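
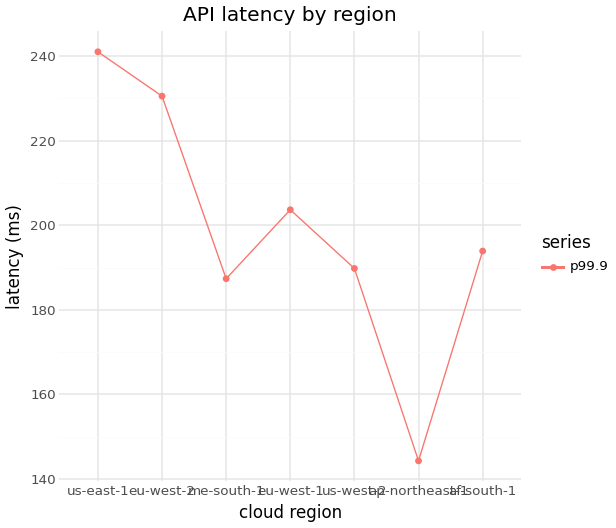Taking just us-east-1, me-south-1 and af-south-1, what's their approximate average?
(240 + 190 + 190) / 3 ≈ 207.

≈ 207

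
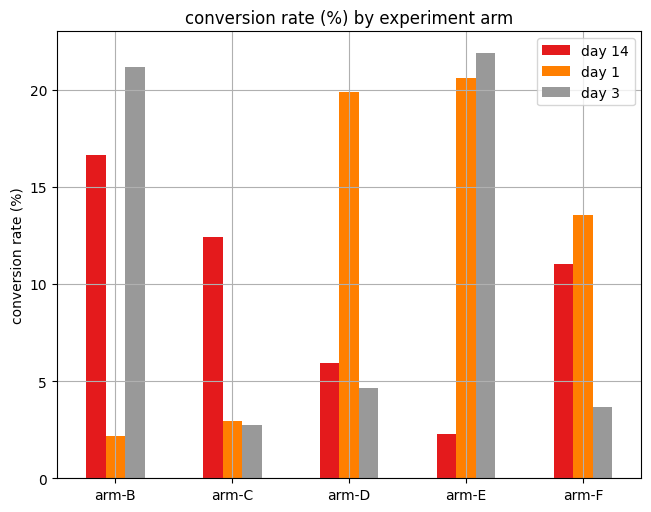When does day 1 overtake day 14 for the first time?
arm-C: day 1 ≈ 2 vs day 14 ≈ 12 (not yet); arm-D: day 1 ≈ 20 vs day 14 ≈ 6 (first crossover).

arm-D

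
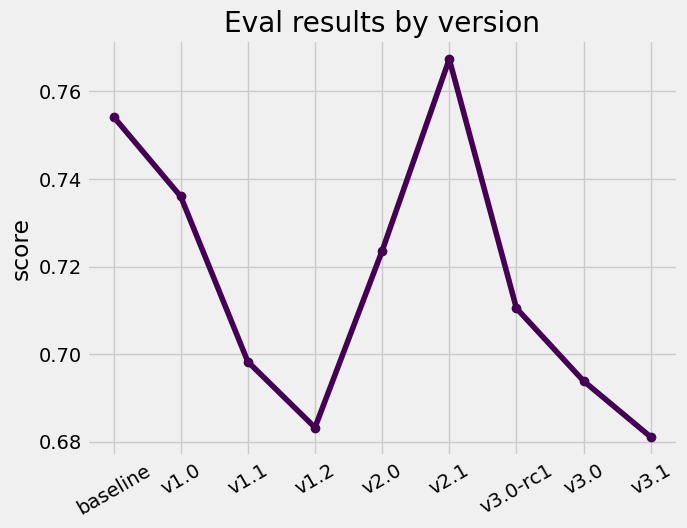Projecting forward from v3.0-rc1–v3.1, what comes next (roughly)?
≈ 0.665

Last three: 0.71, 0.69, 0.68 → slope ≈ -0.015/step → next ≈ 0.665.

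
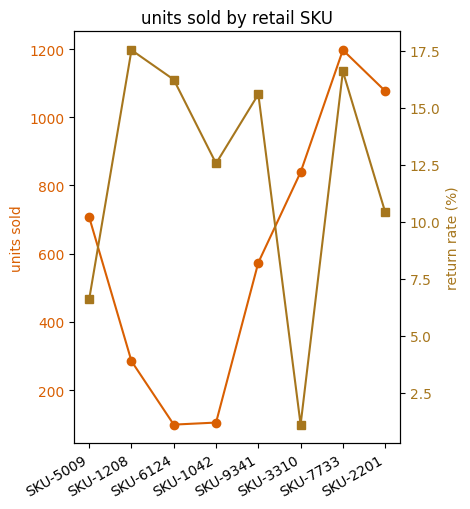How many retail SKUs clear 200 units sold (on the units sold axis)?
6

Above 200: SKU-5009, SKU-1208, SKU-9341, SKU-3310, SKU-7733, SKU-2201.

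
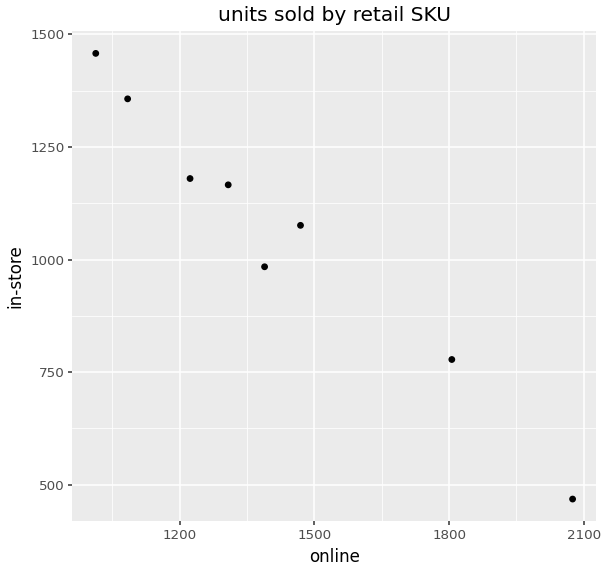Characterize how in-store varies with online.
negative, strong

Points are negatively correlated; strong (|r| ≈ 1.0).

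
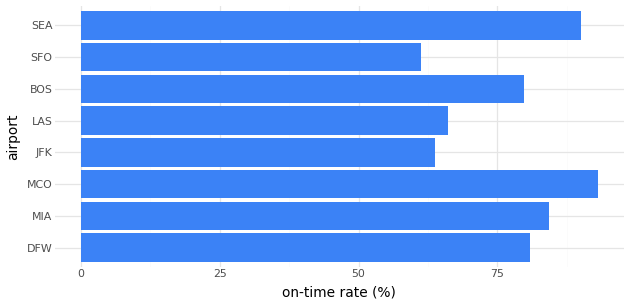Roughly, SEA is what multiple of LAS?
SEA ≈ 90, LAS ≈ 70; 90/70 ≈ 1.29.

≈ 1.29×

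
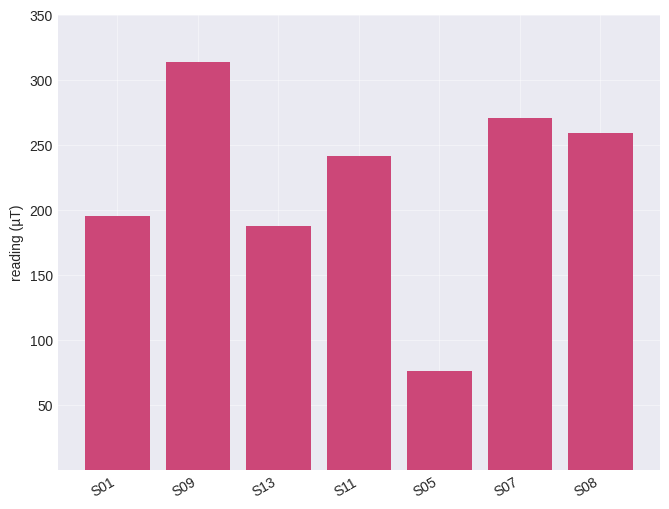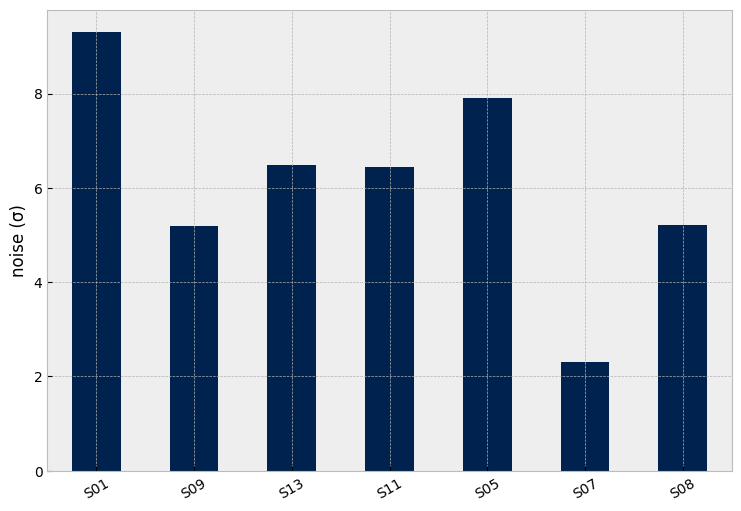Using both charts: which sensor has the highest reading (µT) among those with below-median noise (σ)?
S09

Chart 2 median noise (σ) ≈ 6; below-median sensors: S09, S07, S08. Among those, S09 has the highest reading (µT) (≈ 300).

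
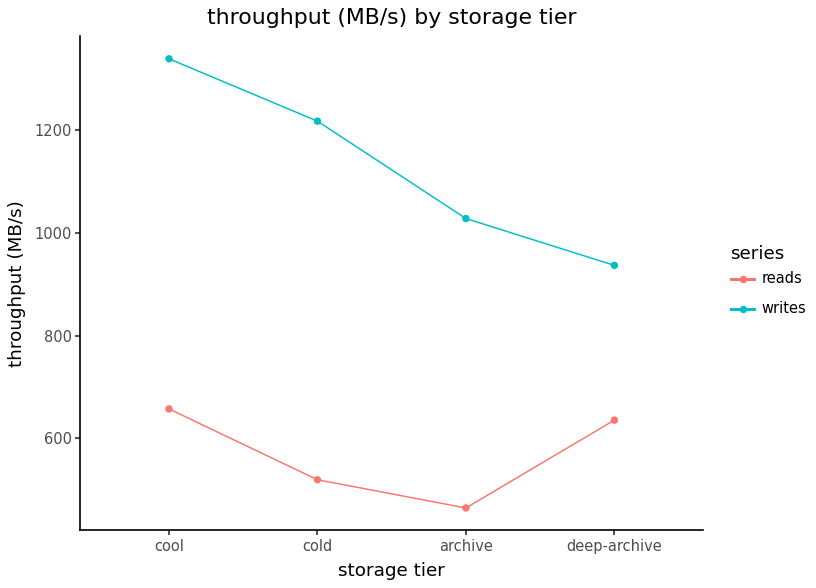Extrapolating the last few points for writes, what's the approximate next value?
Last three: 1200, 1000, 900 → slope ≈ -150/step → next ≈ 750.

≈ 750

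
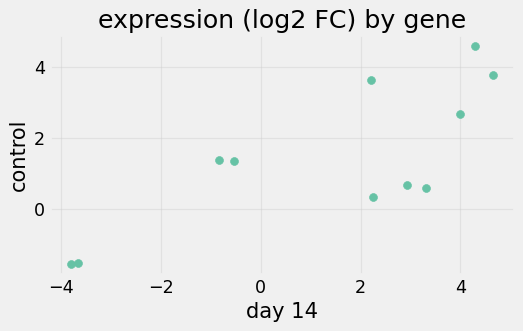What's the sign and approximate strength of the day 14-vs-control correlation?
positive, strong

Points are positively correlated; strong (|r| ≈ 0.8).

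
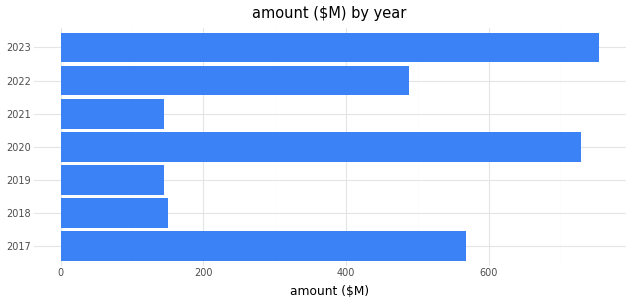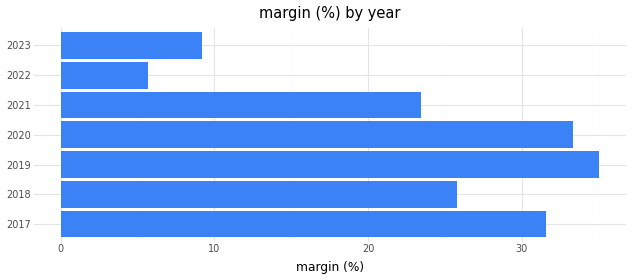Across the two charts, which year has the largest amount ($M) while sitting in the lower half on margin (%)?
Chart 2 median margin (%) ≈ 25; below-median years: 2021, 2022, 2023. Among those, 2023 has the highest amount ($M) (≈ 800).

2023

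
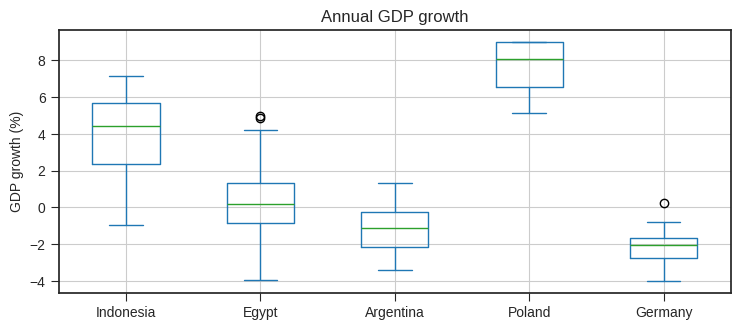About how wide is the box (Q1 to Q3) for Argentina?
≈ 2

Q3 ≈ 0, Q1 ≈ -2; IQR ≈ 2.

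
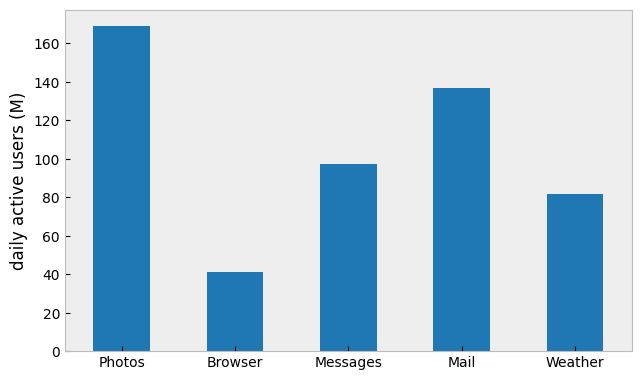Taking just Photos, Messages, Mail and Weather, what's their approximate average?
≈ 120

(160 + 100 + 140 + 80) / 4 ≈ 120.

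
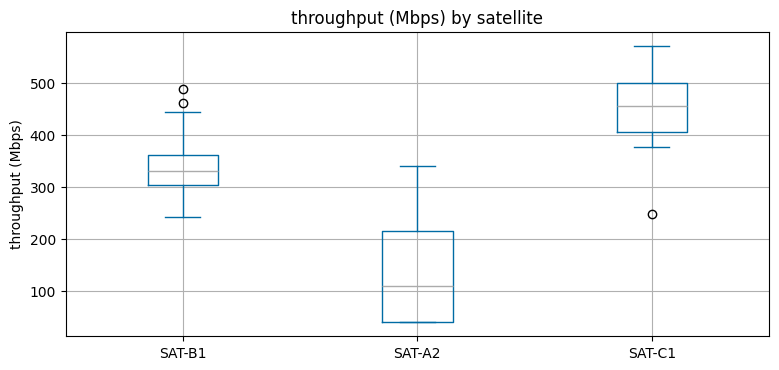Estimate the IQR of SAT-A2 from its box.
Q3 ≈ 200, Q1 ≈ 50; IQR ≈ 150.

≈ 150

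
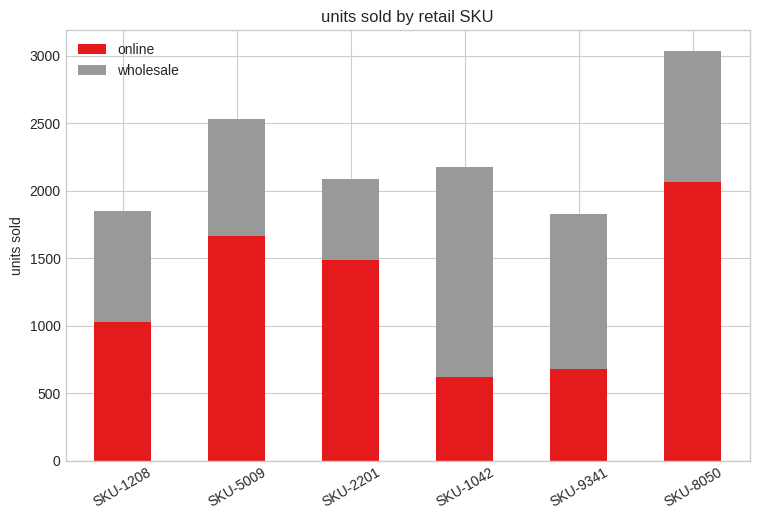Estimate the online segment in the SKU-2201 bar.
online top ≈ 1500, bottom ≈ 0; segment ≈ 1500.

≈ 1500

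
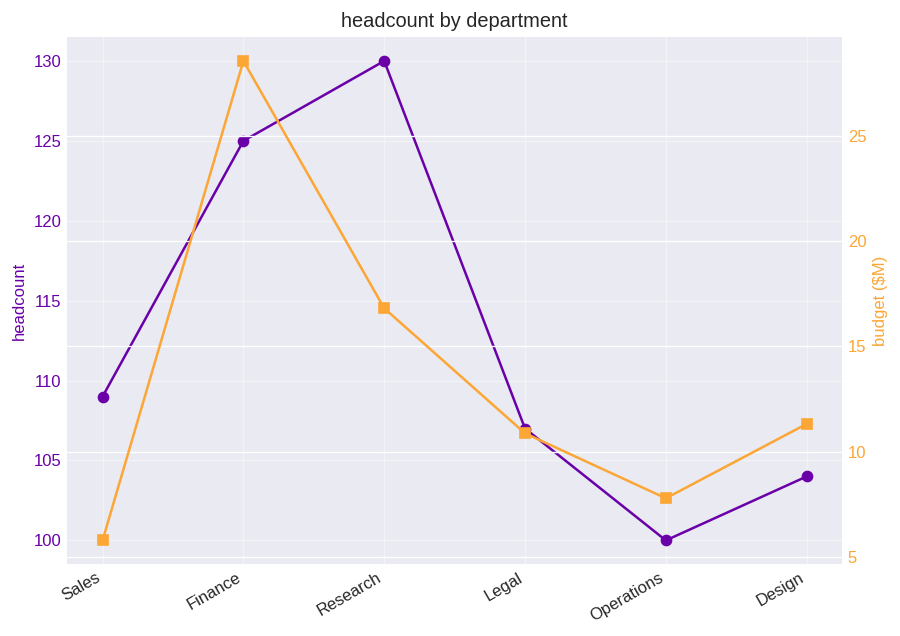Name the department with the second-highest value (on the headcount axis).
Finance

Top 3 (on the headcount axis): Research ≈ 130, Finance ≈ 125, Sales ≈ 110.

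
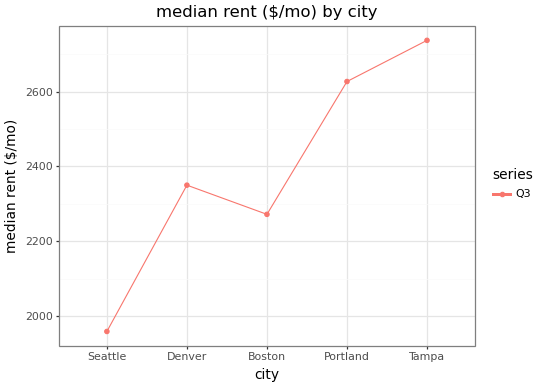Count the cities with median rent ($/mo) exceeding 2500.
2

Above 2500: Portland, Tampa.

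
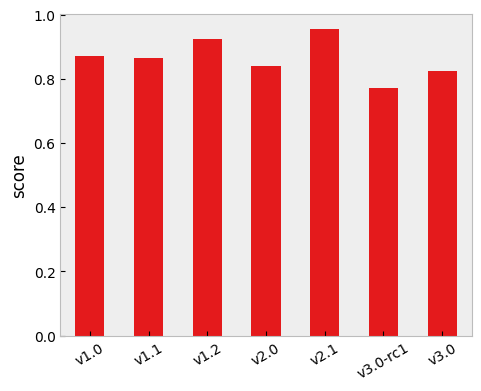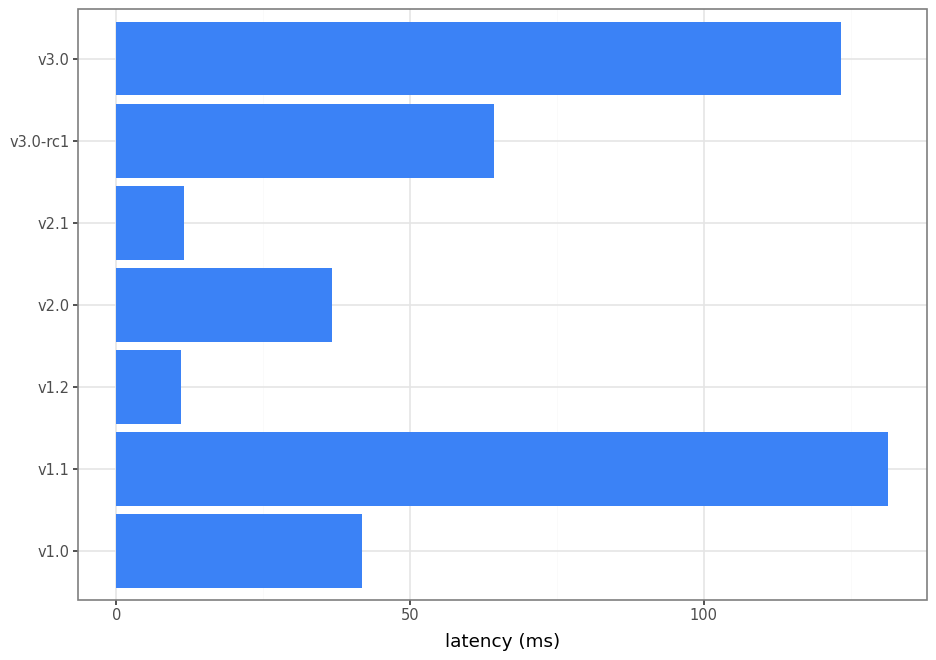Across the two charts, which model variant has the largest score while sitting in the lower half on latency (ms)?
v2.1

Chart 2 median latency (ms) ≈ 40; below-median model variants: v1.2, v2.0, v2.1. Among those, v2.1 has the highest score (≈ 1).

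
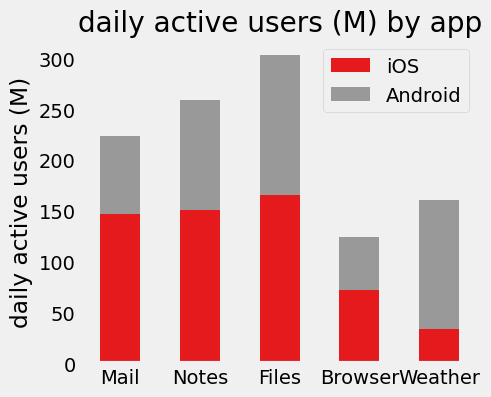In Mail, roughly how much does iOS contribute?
≈ 150

iOS top ≈ 150, bottom ≈ 0; segment ≈ 150.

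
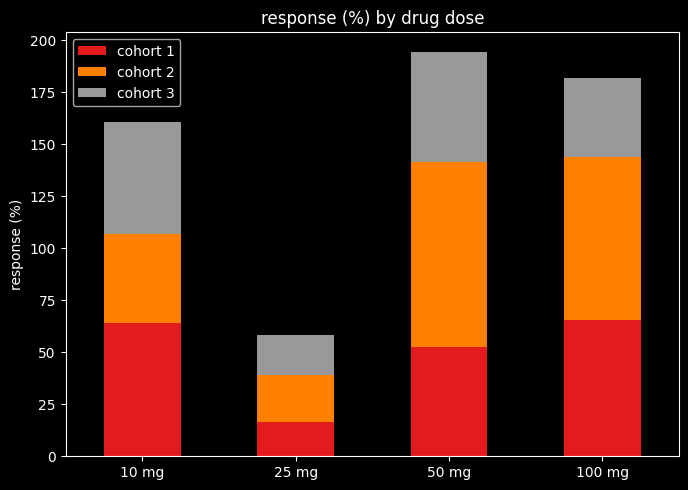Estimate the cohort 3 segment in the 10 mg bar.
≈ 60

cohort 3 top ≈ 160, bottom ≈ 100; segment ≈ 60.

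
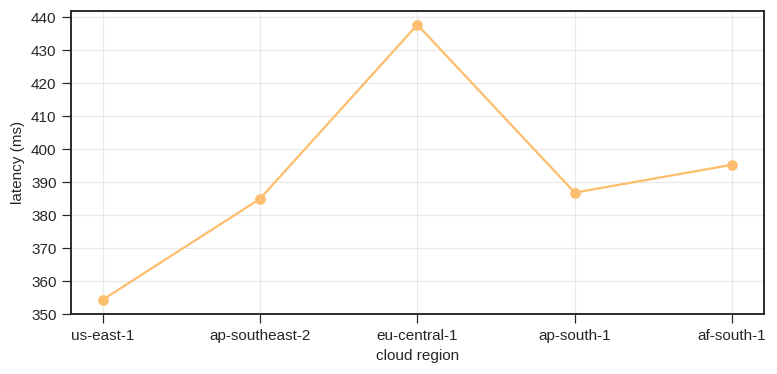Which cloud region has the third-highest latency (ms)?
ap-south-1

Top 4: eu-central-1 ≈ 440, af-south-1 ≈ 400, ap-south-1 ≈ 390, ap-southeast-2 ≈ 380.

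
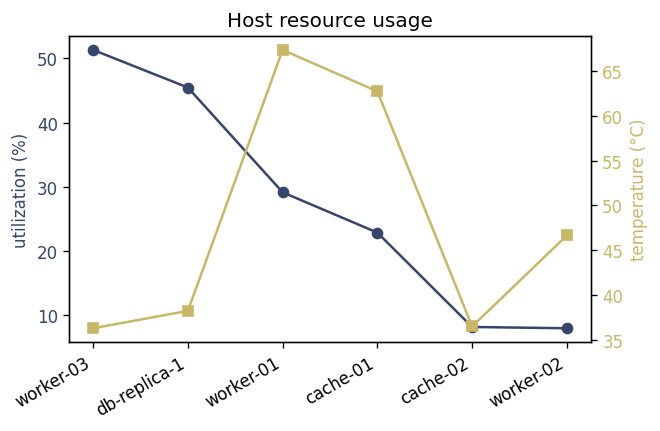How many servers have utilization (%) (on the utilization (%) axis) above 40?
2

Above 40: worker-03, db-replica-1.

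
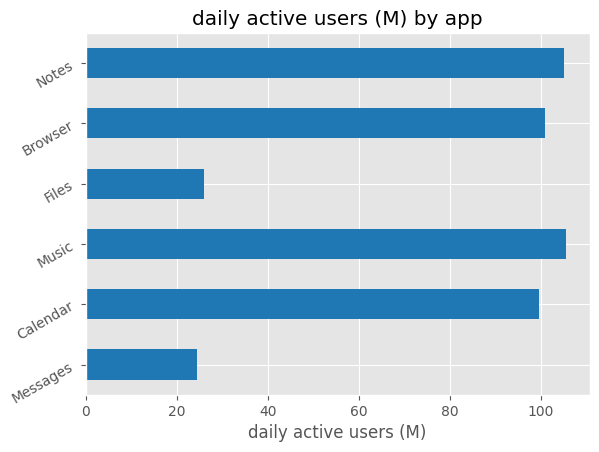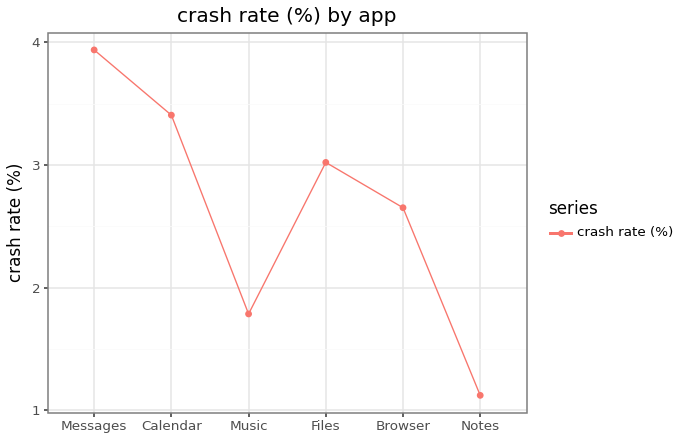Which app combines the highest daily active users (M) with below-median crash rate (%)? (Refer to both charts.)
Music

Chart 2 median crash rate (%) ≈ 3; below-median apps: Music, Browser, Notes. Among those, Music has the highest daily active users (M) (≈ 110).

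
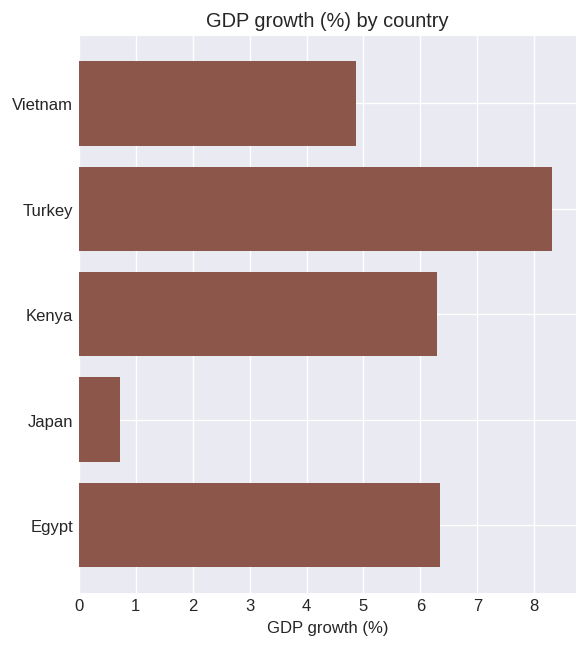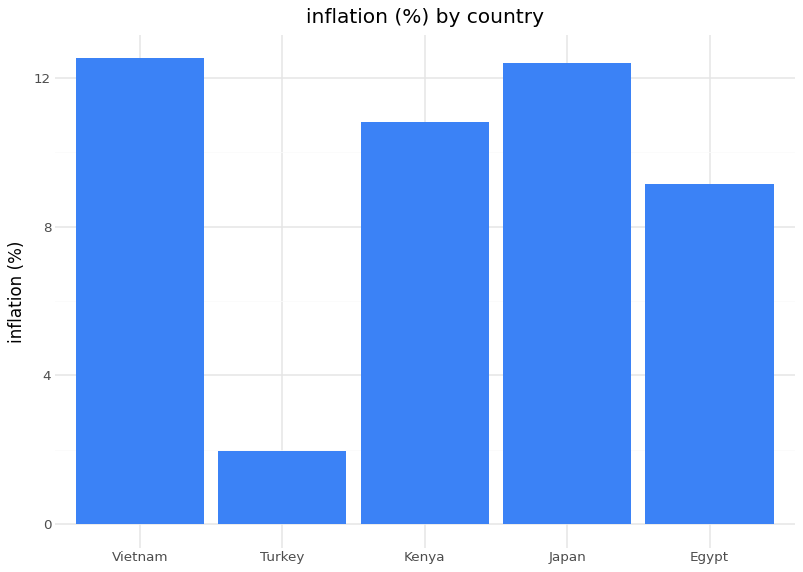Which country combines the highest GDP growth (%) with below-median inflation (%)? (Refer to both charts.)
Chart 2 median inflation (%) ≈ 10; below-median countries: Turkey, Egypt. Among those, Turkey has the highest GDP growth (%) (≈ 8).

Turkey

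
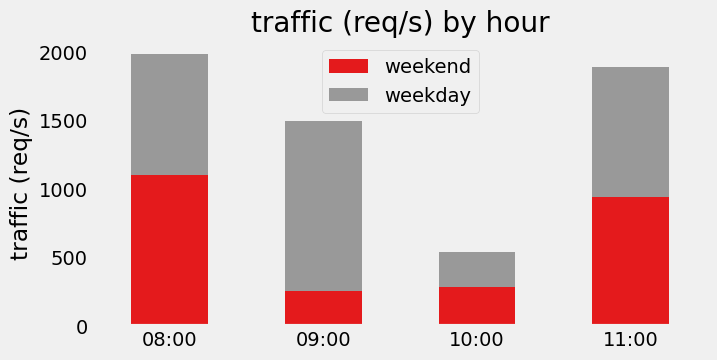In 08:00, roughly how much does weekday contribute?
weekday top ≈ 2000, bottom ≈ 1200; segment ≈ 800.

≈ 800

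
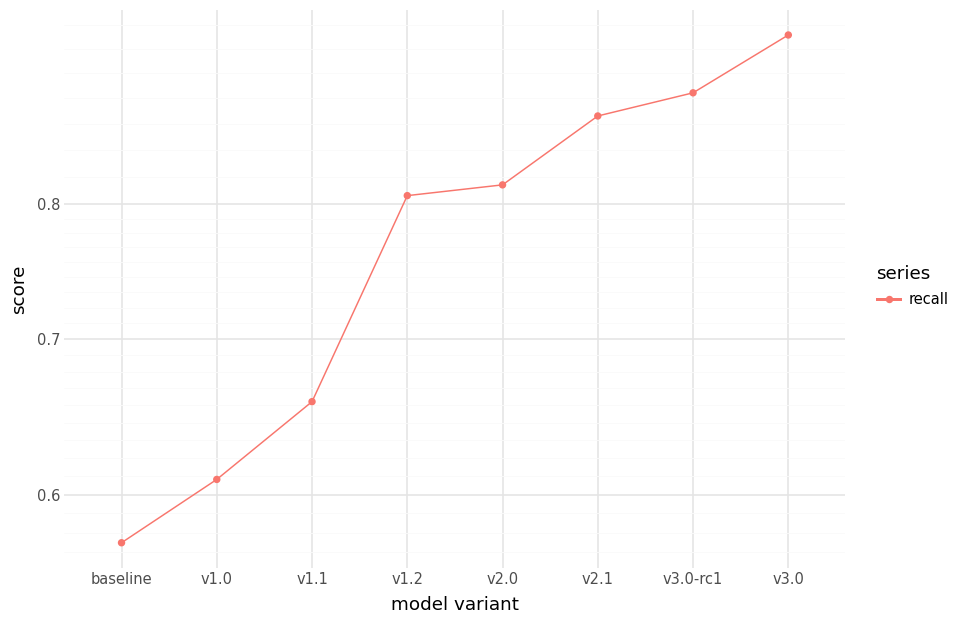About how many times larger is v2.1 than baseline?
≈ 1.55×

v2.1 ≈ 0.85, baseline ≈ 0.55; 0.85/0.55 ≈ 1.55.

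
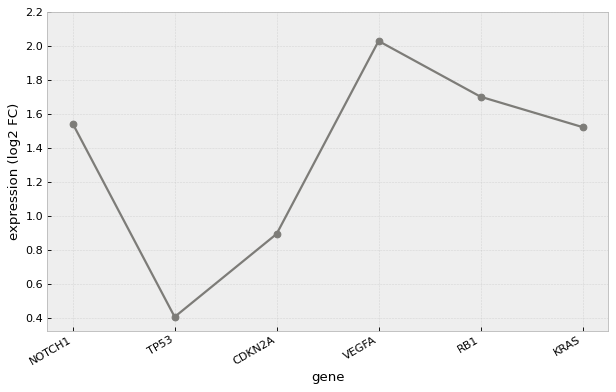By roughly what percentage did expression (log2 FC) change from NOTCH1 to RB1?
≈ +12.5%

NOTCH1 ≈ 1.6, RB1 ≈ 1.8; (1.8 − 1.6) / 1.6 ≈ +12.5%.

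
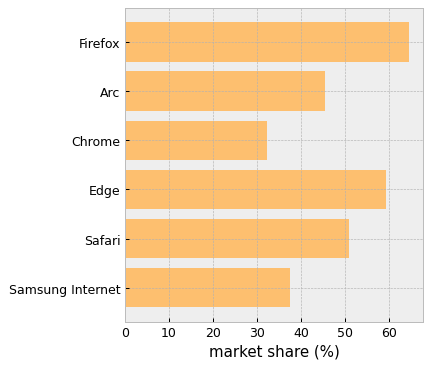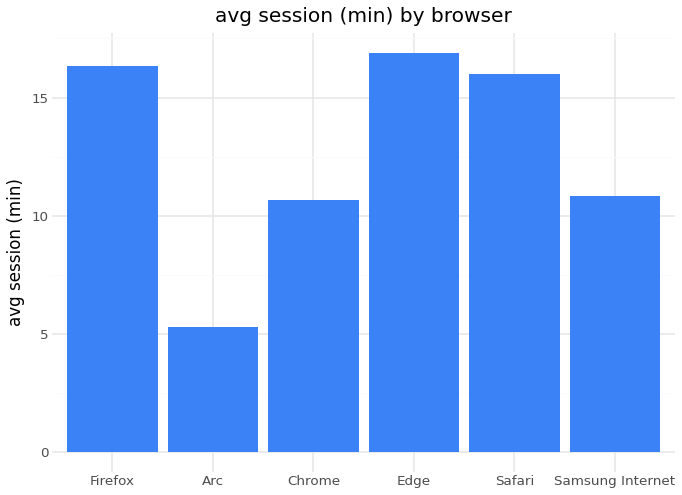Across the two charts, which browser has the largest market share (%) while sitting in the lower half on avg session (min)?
Chart 2 median avg session (min) ≈ 14; below-median browsers: Arc, Chrome, Samsung Internet. Among those, Arc has the highest market share (%) (≈ 50).

Arc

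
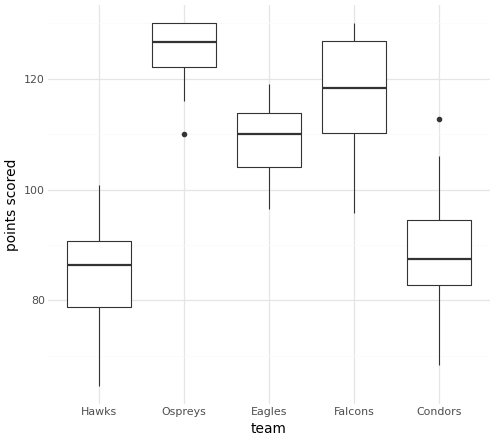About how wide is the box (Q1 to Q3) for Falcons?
≈ 15

Q3 ≈ 125, Q1 ≈ 110; IQR ≈ 15.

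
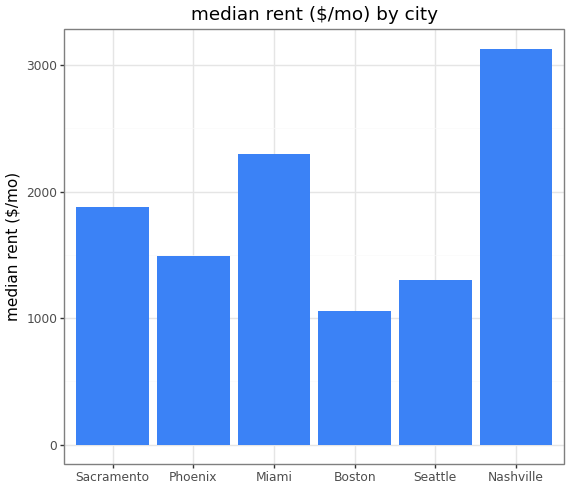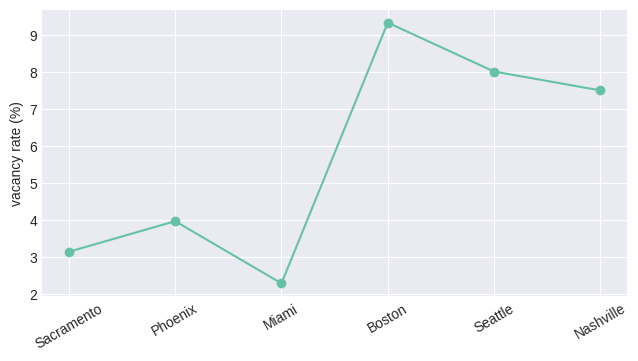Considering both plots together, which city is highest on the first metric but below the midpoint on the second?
Chart 2 median vacancy rate (%) ≈ 6; below-median cities: Sacramento, Phoenix, Miami. Among those, Miami has the highest median rent ($/mo) (≈ 2500).

Miami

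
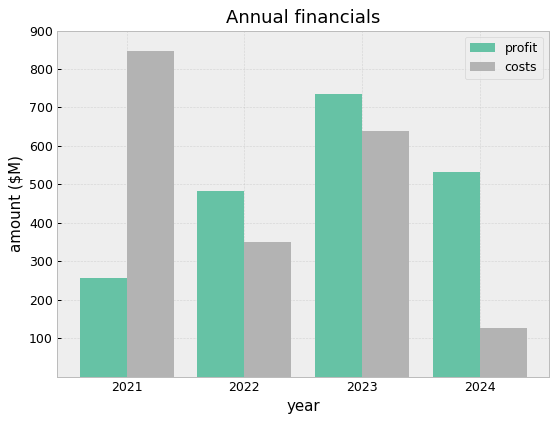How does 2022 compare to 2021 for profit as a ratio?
≈ 1.67×

2022 ≈ 500, 2021 ≈ 300; 500/300 ≈ 1.67.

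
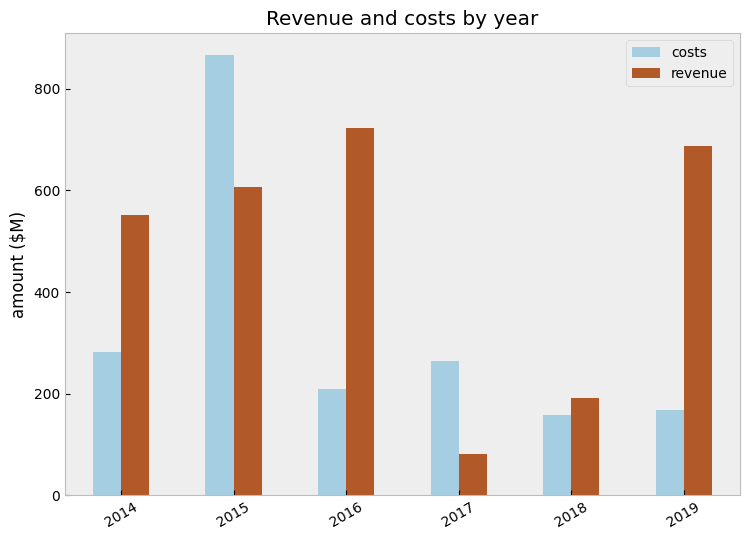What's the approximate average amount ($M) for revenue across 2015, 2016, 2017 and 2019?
≈ 525

(600 + 700 + 100 + 700) / 4 ≈ 525.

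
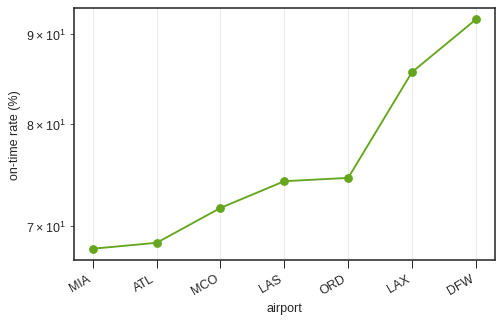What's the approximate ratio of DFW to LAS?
DFW ≈ 92, LAS ≈ 74; 92/74 ≈ 1.24.

≈ 1.24×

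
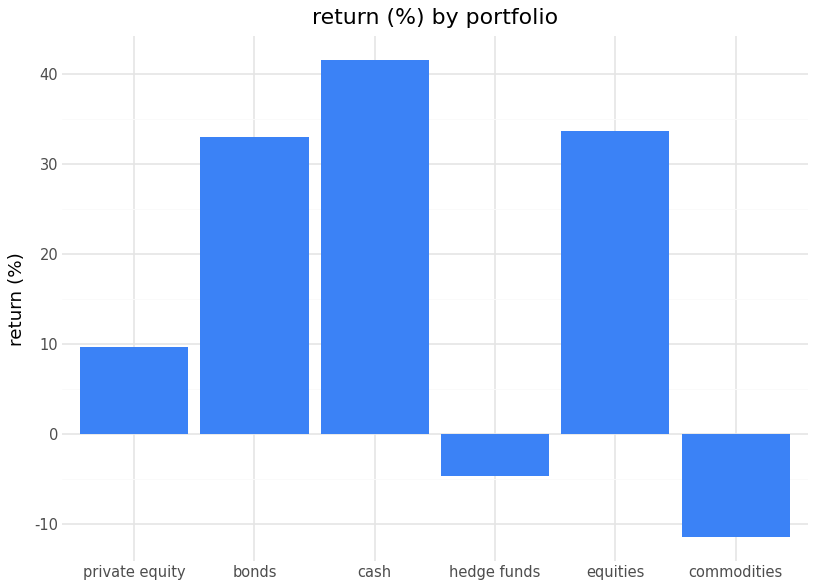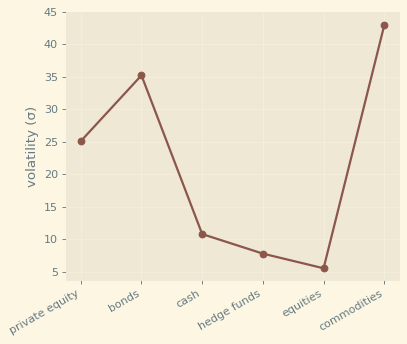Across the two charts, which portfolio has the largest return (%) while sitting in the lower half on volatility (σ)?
Chart 2 median volatility (σ) ≈ 20; below-median portfolios: cash, hedge funds, equities. Among those, cash has the highest return (%) (≈ 40).

cash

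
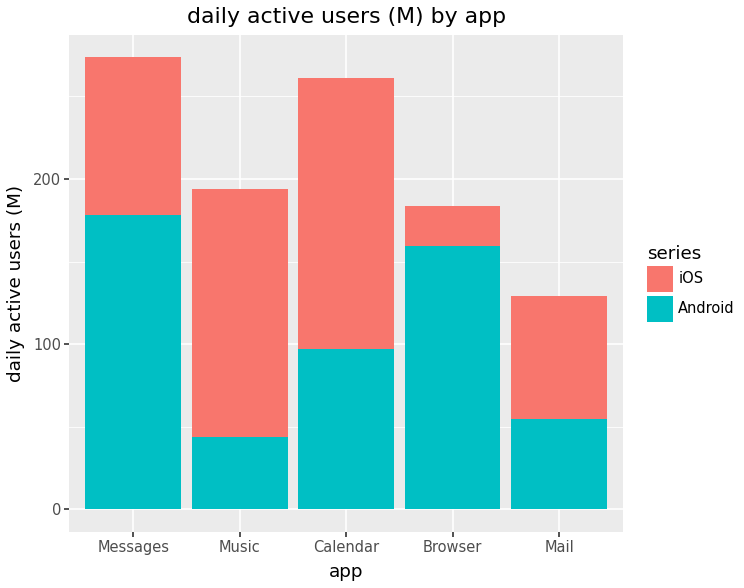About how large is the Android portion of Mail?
Android top ≈ 50, bottom ≈ 0; segment ≈ 50.

≈ 50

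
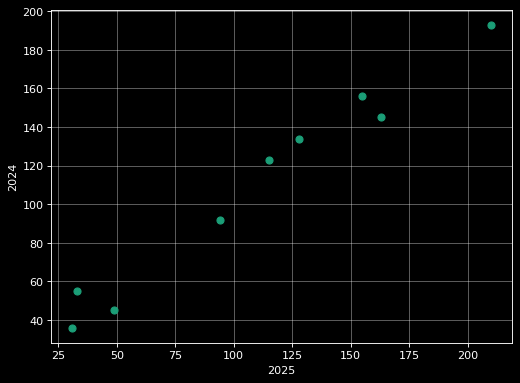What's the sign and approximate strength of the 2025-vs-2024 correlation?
positive, strong

Points are positively correlated; strong (|r| ≈ 1.0).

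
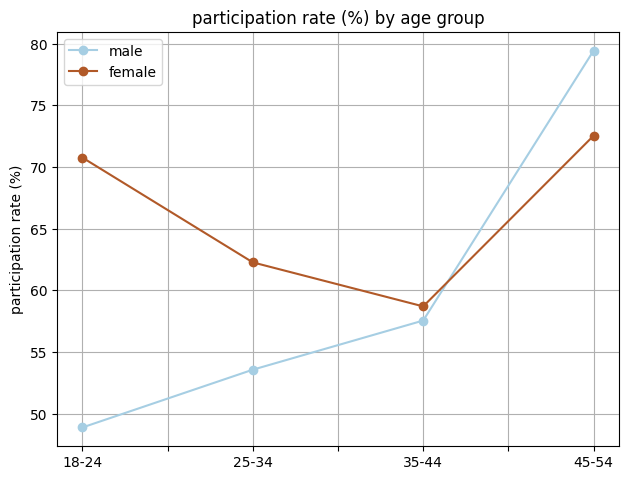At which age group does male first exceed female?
45-54

35-44: male ≈ 60 vs female ≈ 60 (not yet); 45-54: male ≈ 80 vs female ≈ 75 (first crossover).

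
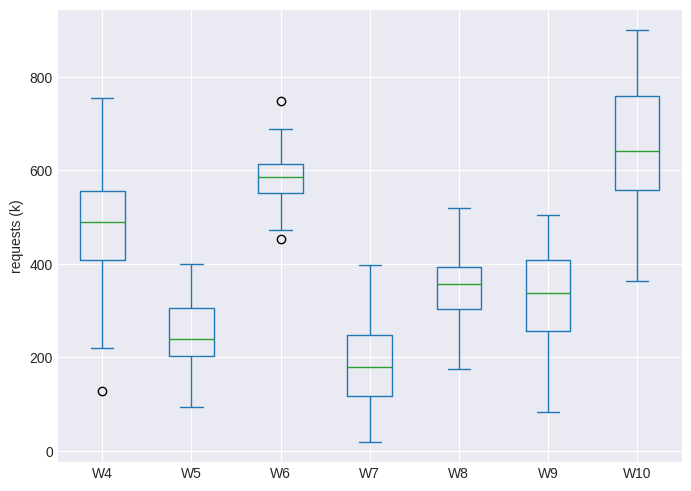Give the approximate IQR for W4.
Q3 ≈ 550, Q1 ≈ 400; IQR ≈ 150.

≈ 150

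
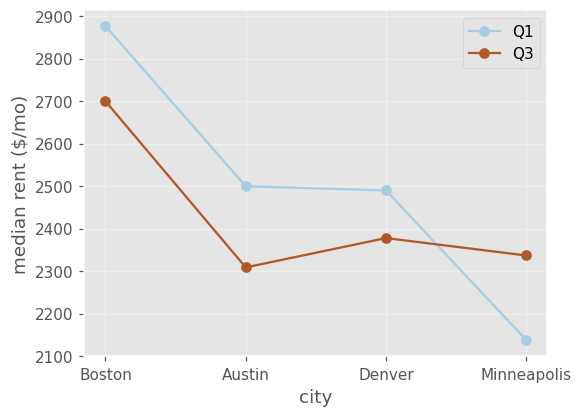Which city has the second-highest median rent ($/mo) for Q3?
Top 3 for Q3: Boston ≈ 2700, Denver ≈ 2400, Minneapolis ≈ 2300.

Denver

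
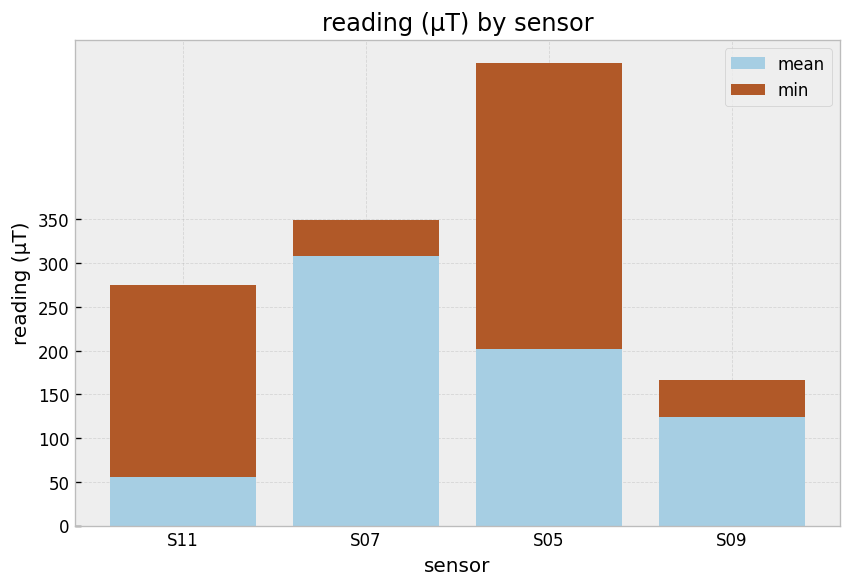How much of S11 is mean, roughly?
≈ 50

mean top ≈ 50, bottom ≈ 0; segment ≈ 50.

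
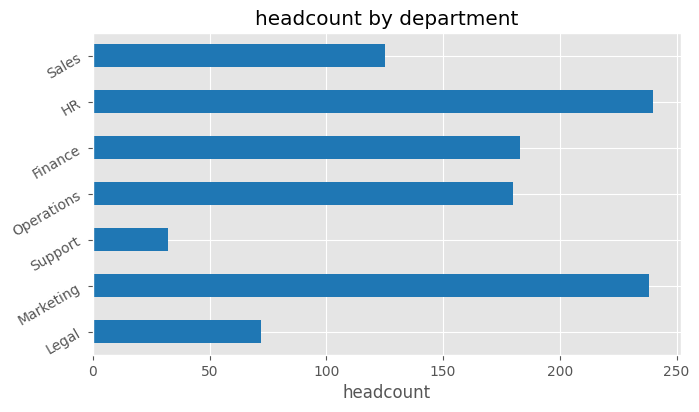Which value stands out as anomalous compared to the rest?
Support

Support ≈ 40; the rest sit between ≈ 80 and ≈ 240.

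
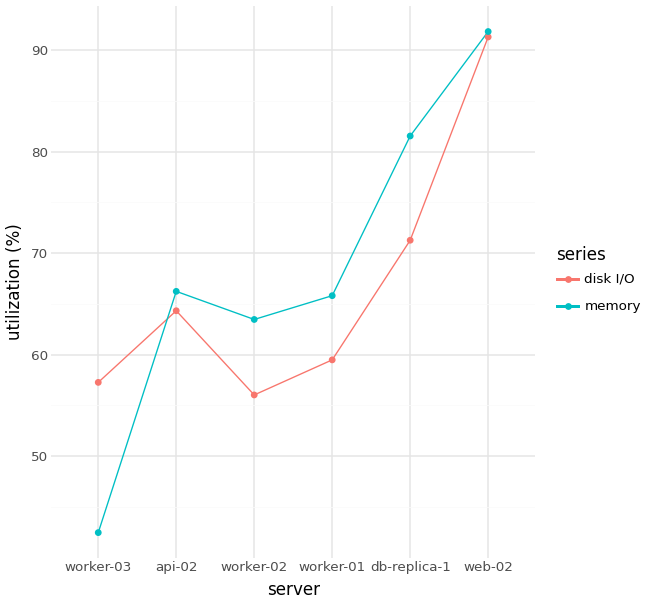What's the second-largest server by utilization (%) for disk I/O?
Top 3 for disk I/O: web-02 ≈ 90, db-replica-1 ≈ 70, api-02 ≈ 65.

db-replica-1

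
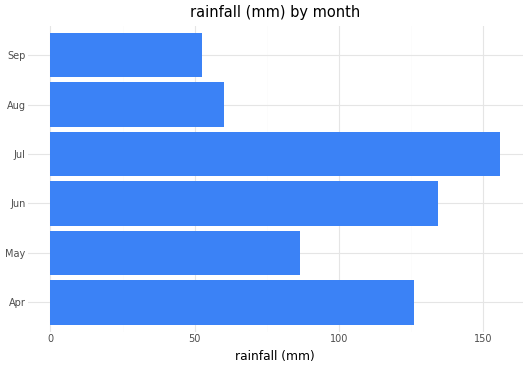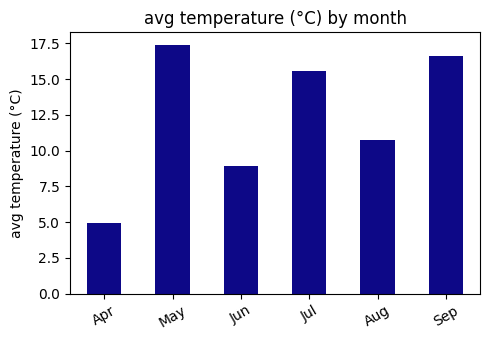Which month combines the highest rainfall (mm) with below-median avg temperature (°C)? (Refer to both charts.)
Chart 2 median avg temperature (°C) ≈ 14; below-median months: Apr, Jun, Aug. Among those, Jun has the highest rainfall (mm) (≈ 140).

Jun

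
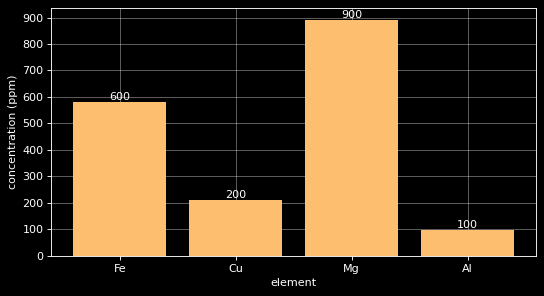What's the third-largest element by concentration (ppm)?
Cu

Top 4: Mg ≈ 900, Fe ≈ 600, Cu ≈ 200, Al ≈ 100.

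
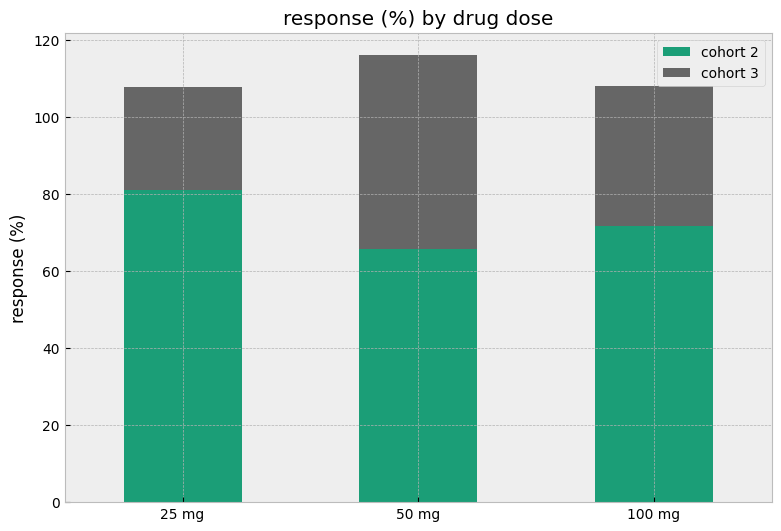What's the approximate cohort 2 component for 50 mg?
cohort 2 top ≈ 70, bottom ≈ 0; segment ≈ 70.

≈ 70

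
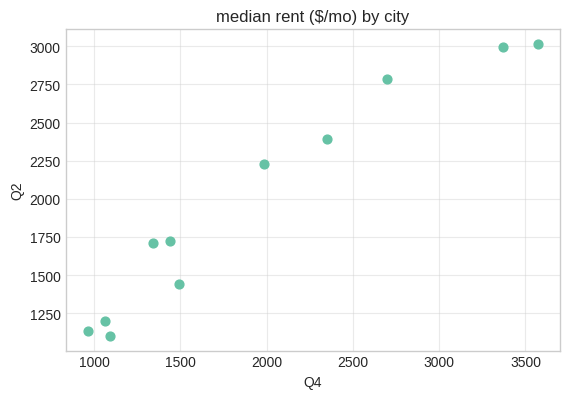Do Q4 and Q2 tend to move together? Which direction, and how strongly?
Points are positively correlated; strong (|r| ≈ 1.0).

positive, strong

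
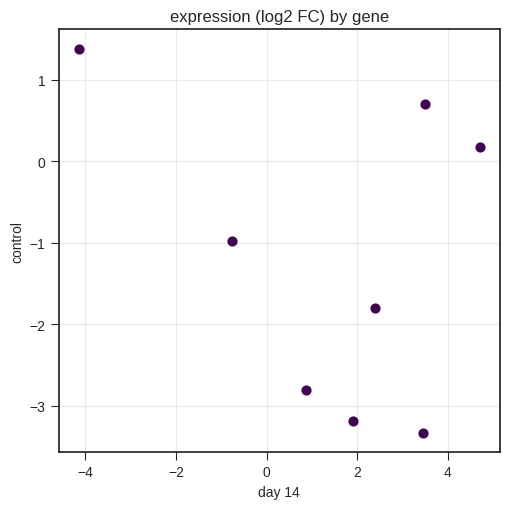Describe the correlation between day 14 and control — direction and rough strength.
Points are negatively correlated; weak (|r| ≈ 0.3).

negative, weak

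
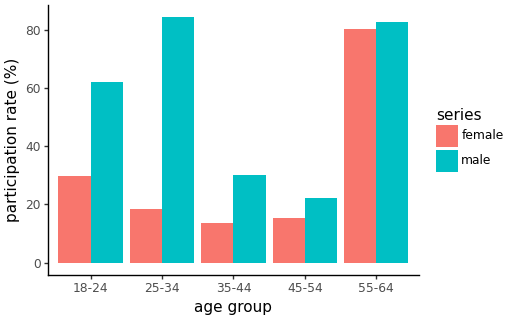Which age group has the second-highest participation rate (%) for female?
18-24

Top 3 for female: 55-64 ≈ 80, 18-24 ≈ 30, 25-34 ≈ 20.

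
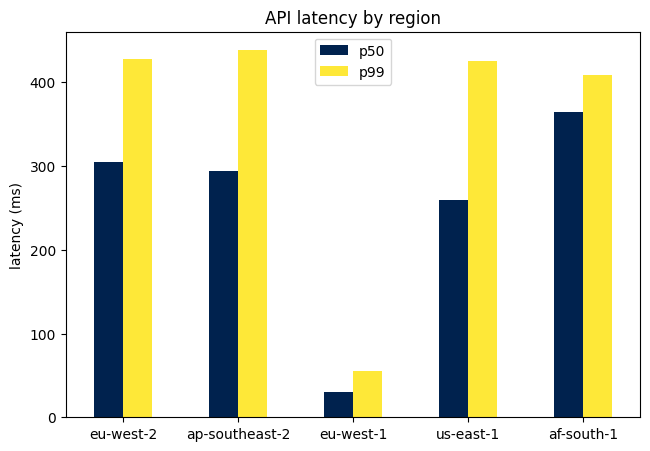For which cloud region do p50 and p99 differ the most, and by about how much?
us-east-1: p50 ≈ 250, p99 ≈ 450 → gap ≈ 200. Next-largest (ap-southeast-2) is only ≈ 150.

us-east-1, ≈ 200 ms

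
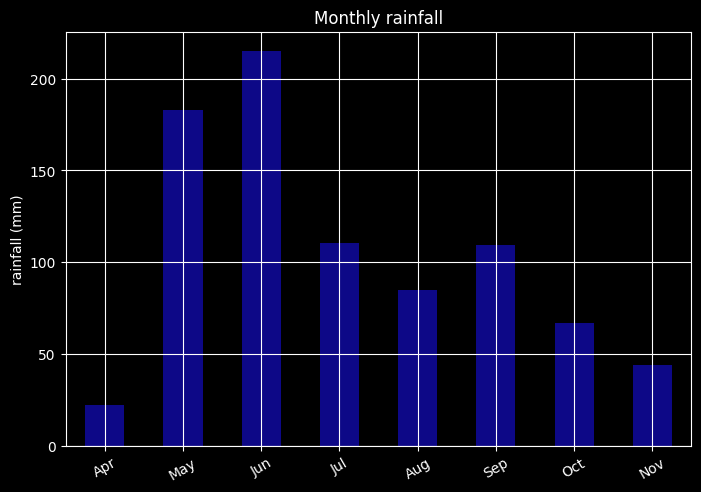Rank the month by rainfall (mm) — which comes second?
May

Top 3: Jun ≈ 220, May ≈ 180, Jul ≈ 120.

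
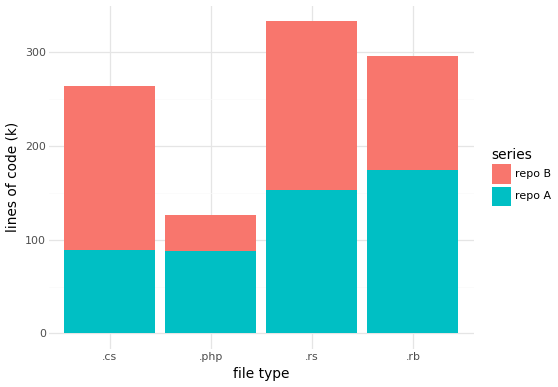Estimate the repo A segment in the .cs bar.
≈ 100

repo A top ≈ 100, bottom ≈ 0; segment ≈ 100.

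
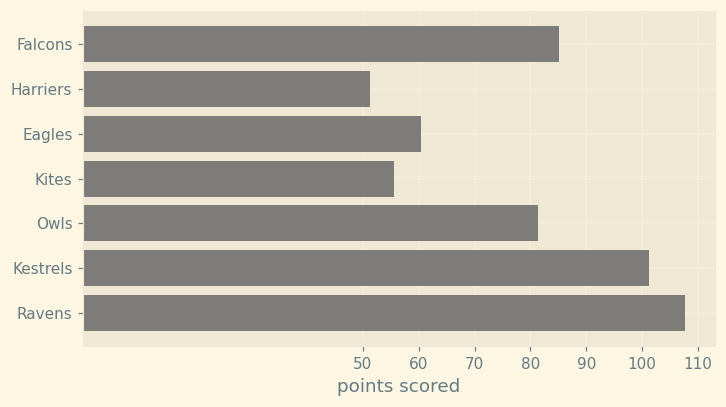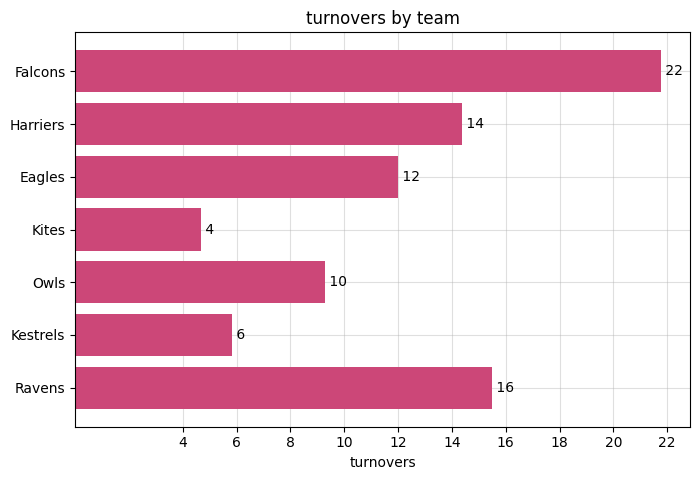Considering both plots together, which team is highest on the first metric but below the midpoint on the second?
Chart 2 median turnovers ≈ 12; below-median teams: Kites, Owls, Kestrels. Among those, Kestrels has the highest points scored (≈ 100).

Kestrels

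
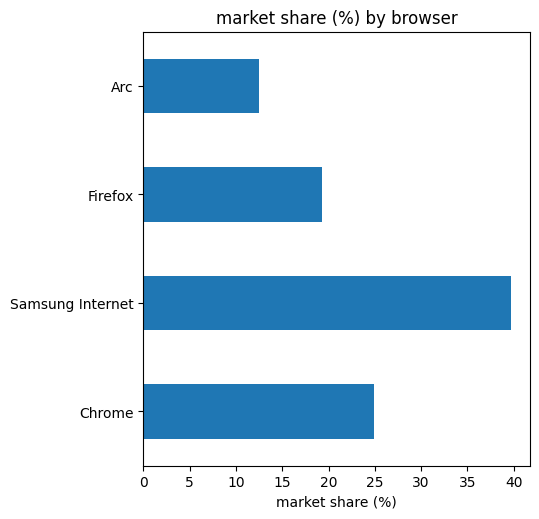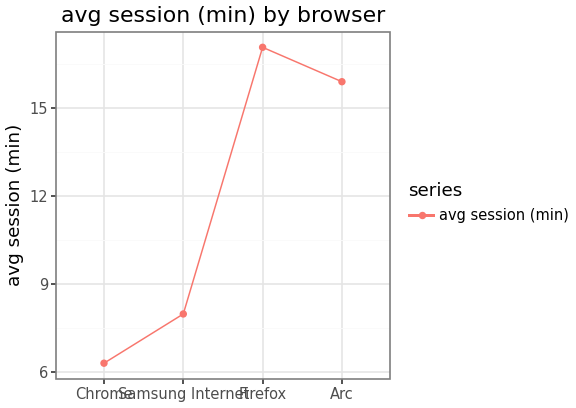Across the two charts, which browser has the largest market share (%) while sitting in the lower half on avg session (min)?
Chart 2 median avg session (min) ≈ 12; below-median browsers: Chrome, Samsung Internet. Among those, Samsung Internet has the highest market share (%) (≈ 40).

Samsung Internet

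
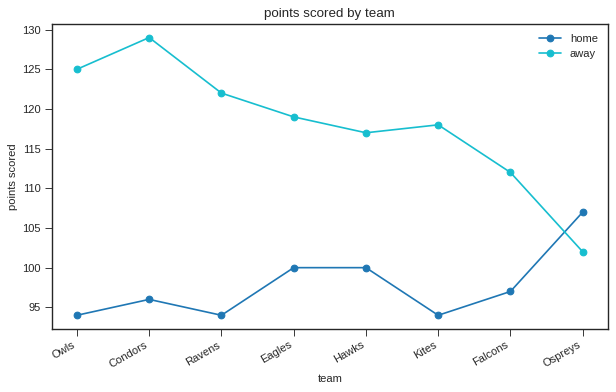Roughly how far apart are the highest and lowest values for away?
Max Condors ≈ 130, min Ospreys ≈ 100; range ≈ 30.

≈ 30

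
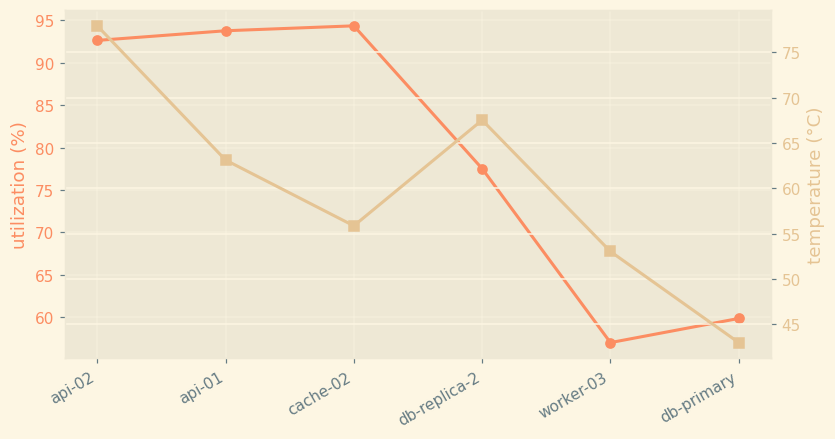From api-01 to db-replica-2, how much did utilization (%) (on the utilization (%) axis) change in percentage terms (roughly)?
api-01 ≈ 95, db-replica-2 ≈ 80; (80 − 95) / 95 ≈ -15.8%.

≈ -15.8%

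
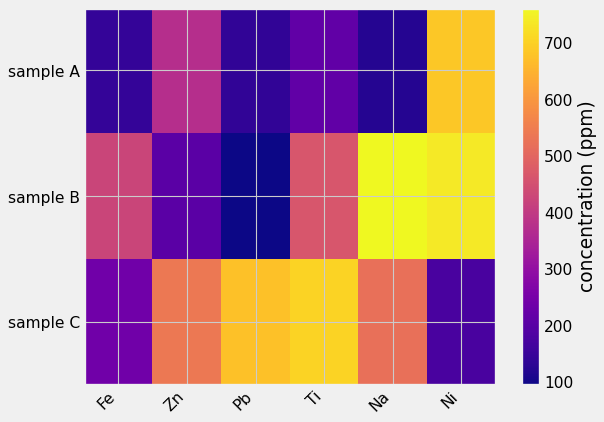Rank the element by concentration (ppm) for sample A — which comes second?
Zn

Top 3 for sample A: Ni ≈ 700, Zn ≈ 400, Ti ≈ 200.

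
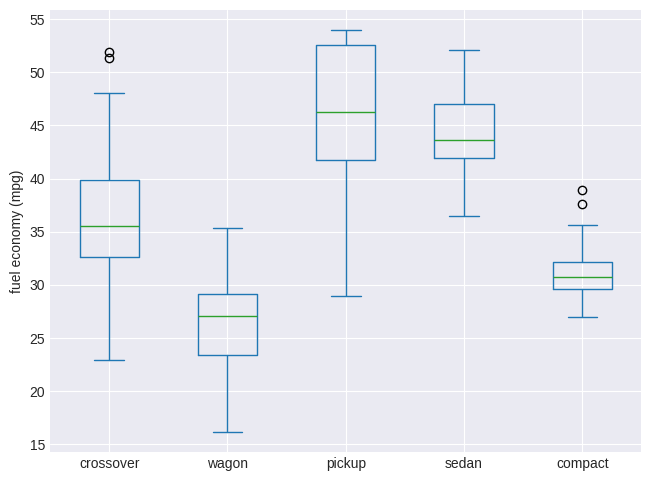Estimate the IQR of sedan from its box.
Q3 ≈ 48, Q1 ≈ 42; IQR ≈ 6.

≈ 6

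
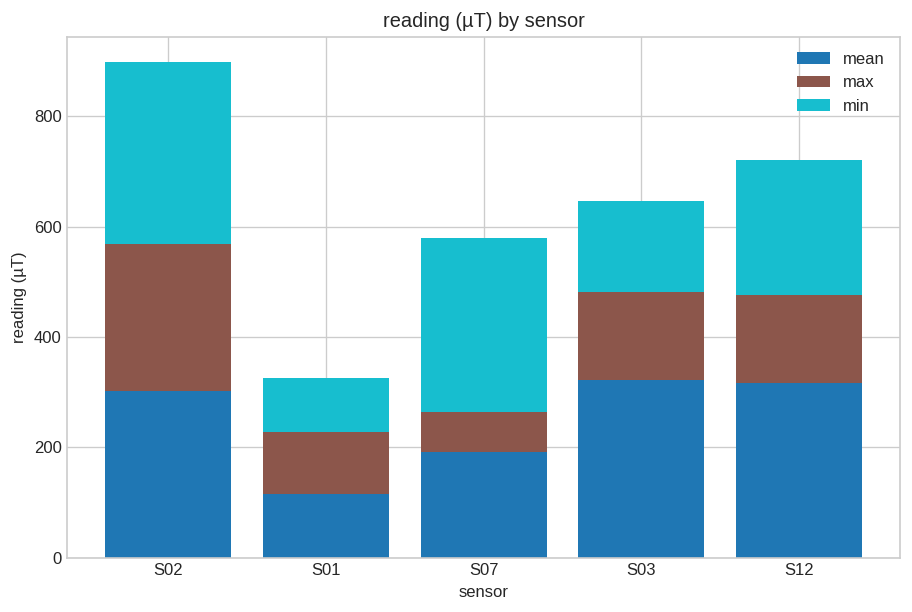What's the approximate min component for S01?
min top ≈ 300, bottom ≈ 200; segment ≈ 100.

≈ 100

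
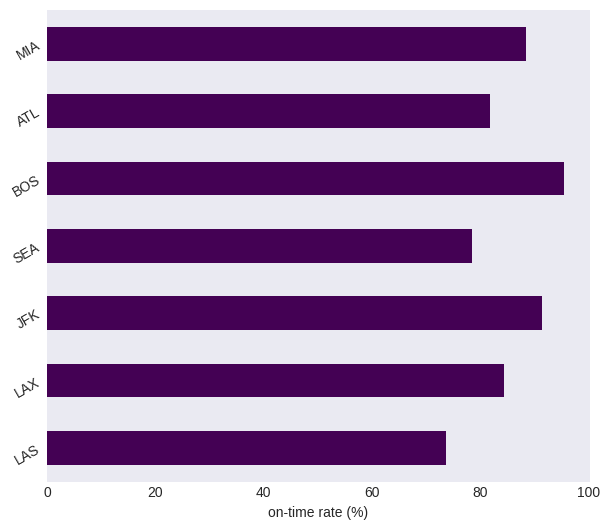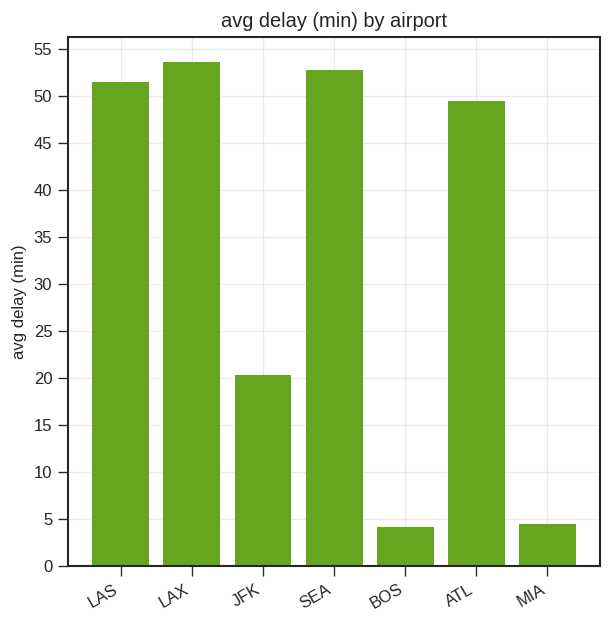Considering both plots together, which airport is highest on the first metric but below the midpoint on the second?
Chart 2 median avg delay (min) ≈ 50; below-median airports: JFK, BOS, MIA. Among those, BOS has the highest on-time rate (%) (≈ 100).

BOS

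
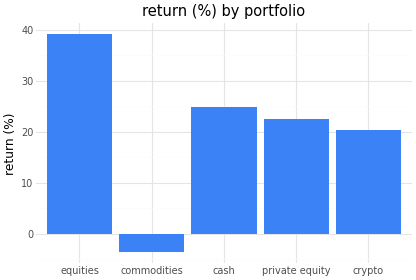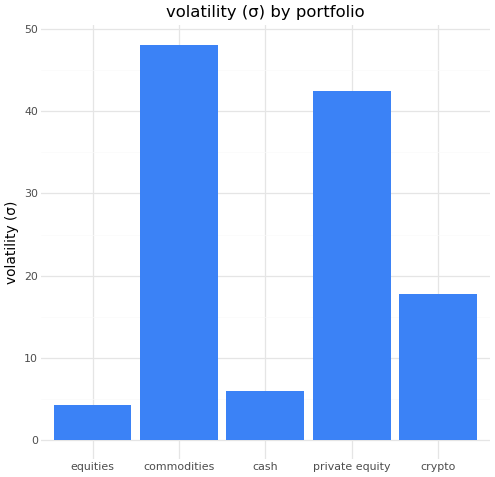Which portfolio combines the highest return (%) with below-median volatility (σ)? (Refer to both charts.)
Chart 2 median volatility (σ) ≈ 20; below-median portfolios: equities, cash. Among those, equities has the highest return (%) (≈ 40).

equities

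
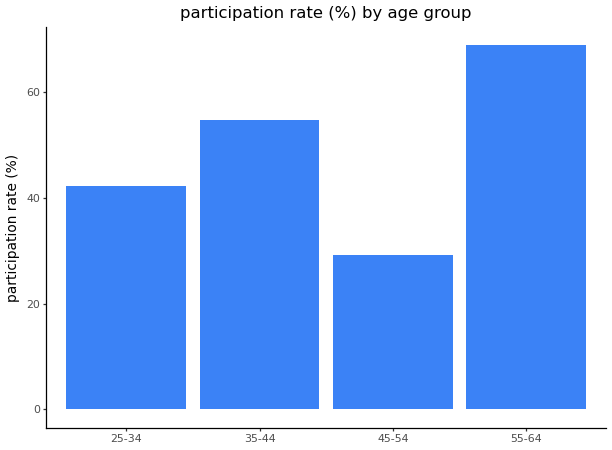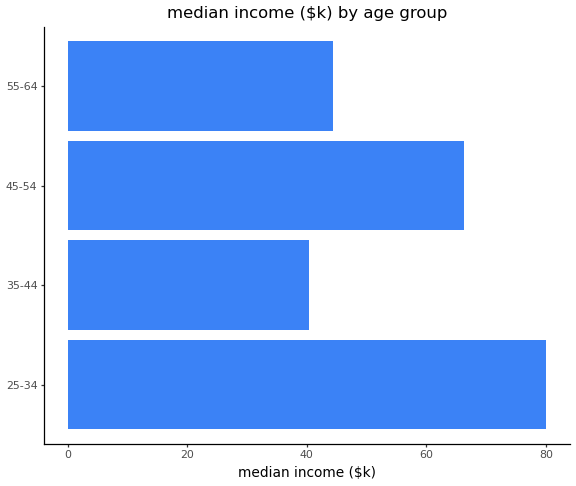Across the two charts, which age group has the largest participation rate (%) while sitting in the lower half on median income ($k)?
Chart 2 median median income ($k) ≈ 60; below-median age groups: 35-44, 55-64. Among those, 55-64 has the highest participation rate (%) (≈ 70).

55-64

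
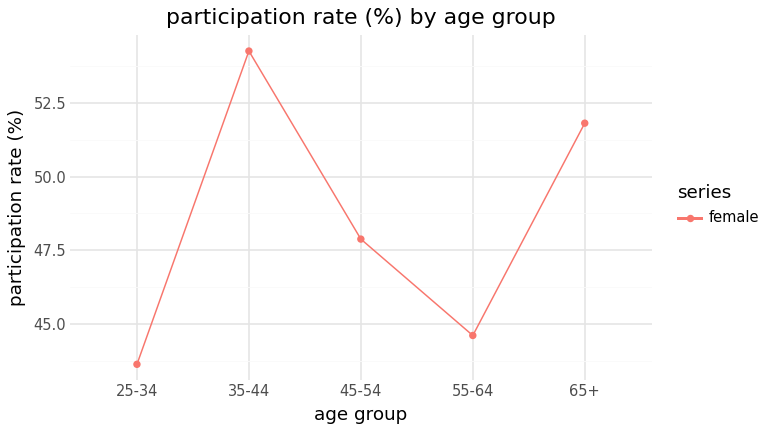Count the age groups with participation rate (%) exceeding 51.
Above 51: 35-44, 65+.

2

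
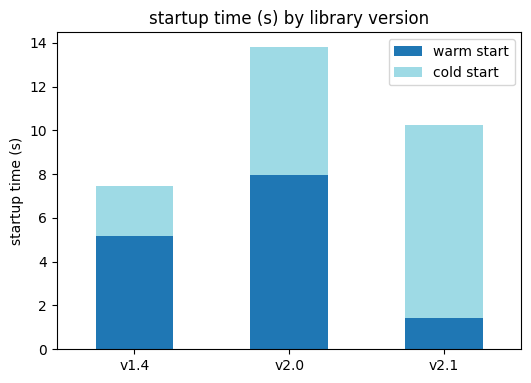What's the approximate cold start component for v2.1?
≈ 8

cold start top ≈ 10, bottom ≈ 2; segment ≈ 8.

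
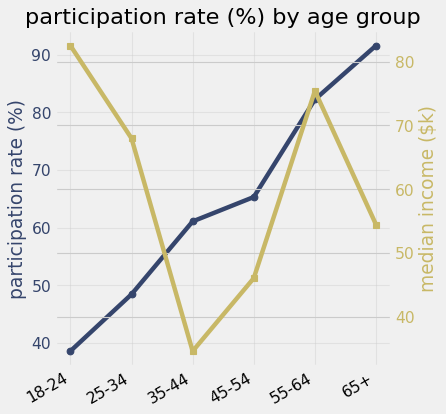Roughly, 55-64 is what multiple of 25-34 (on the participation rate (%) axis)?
55-64 ≈ 80, 25-34 ≈ 50; 80/50 ≈ 1.6.

≈ 1.6×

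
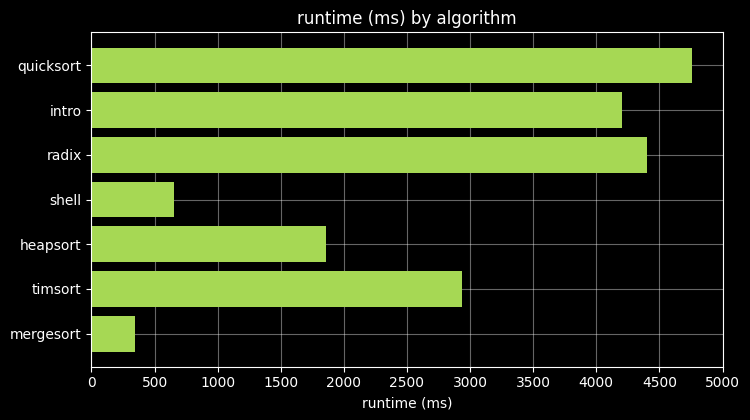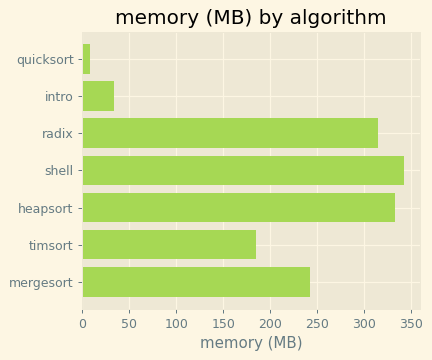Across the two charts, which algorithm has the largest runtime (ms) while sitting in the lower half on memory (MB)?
quicksort

Chart 2 median memory (MB) ≈ 250; below-median algorithms: quicksort, intro, timsort. Among those, quicksort has the highest runtime (ms) (≈ 5000).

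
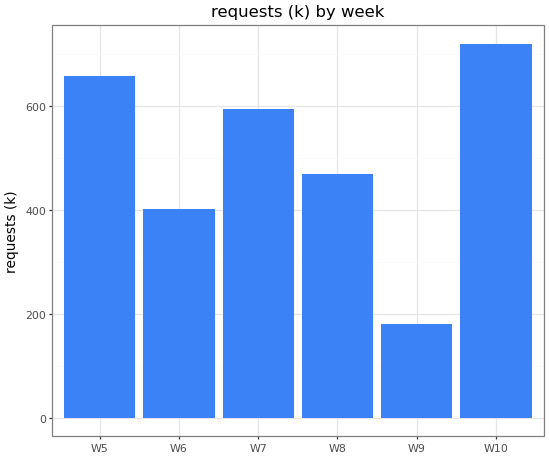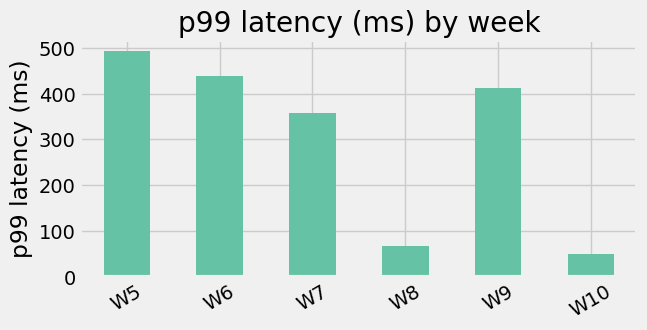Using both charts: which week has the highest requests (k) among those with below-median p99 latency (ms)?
Chart 2 median p99 latency (ms) ≈ 400; below-median weeks: W7, W8, W10. Among those, W10 has the highest requests (k) (≈ 700).

W10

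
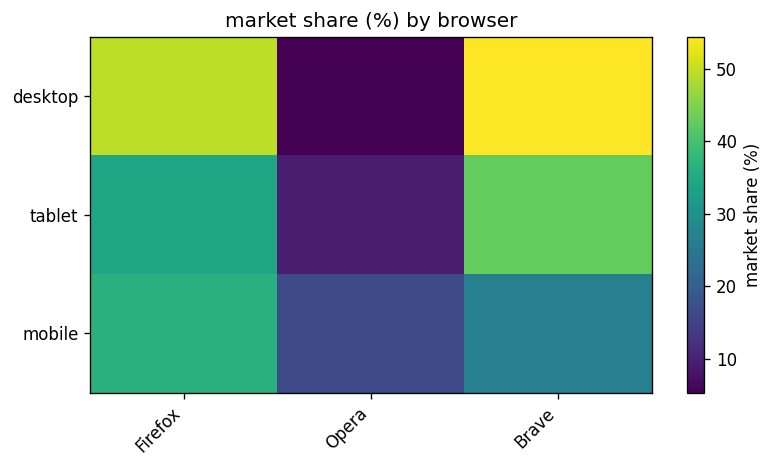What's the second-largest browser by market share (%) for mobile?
Brave

Top 3 for mobile: Firefox ≈ 35, Brave ≈ 25, Opera ≈ 15.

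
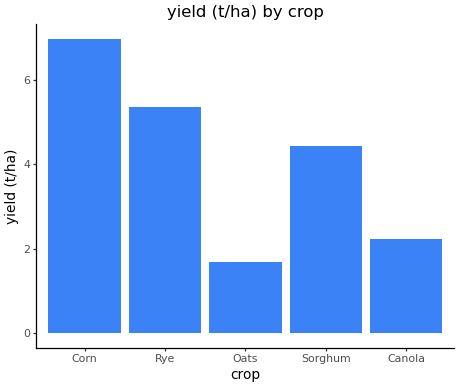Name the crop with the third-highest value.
Top 4: Corn ≈ 7, Rye ≈ 5, Sorghum ≈ 4, Canola ≈ 2.

Sorghum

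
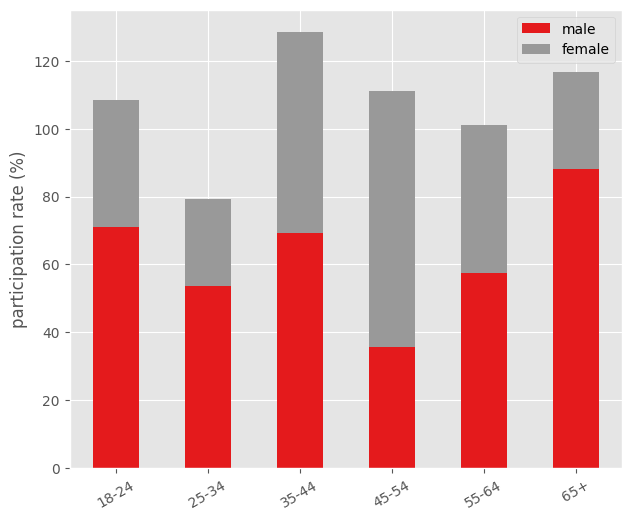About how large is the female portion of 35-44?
≈ 60

female top ≈ 120, bottom ≈ 60; segment ≈ 60.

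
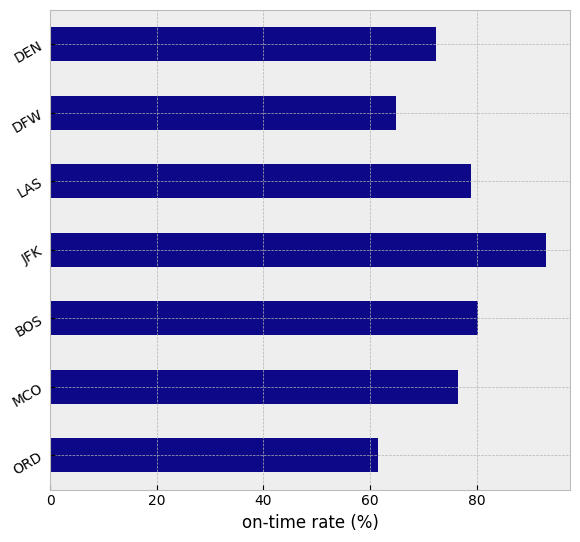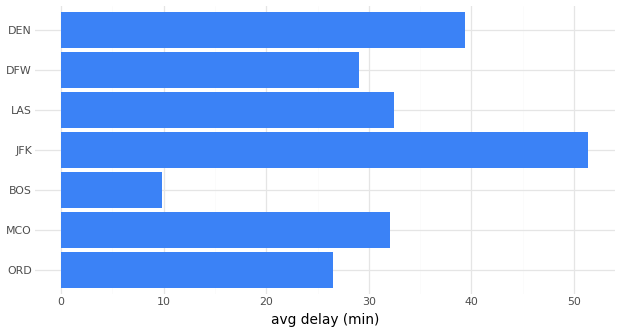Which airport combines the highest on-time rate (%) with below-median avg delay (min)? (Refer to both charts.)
BOS

Chart 2 median avg delay (min) ≈ 30; below-median airports: ORD, BOS, DFW. Among those, BOS has the highest on-time rate (%) (≈ 80).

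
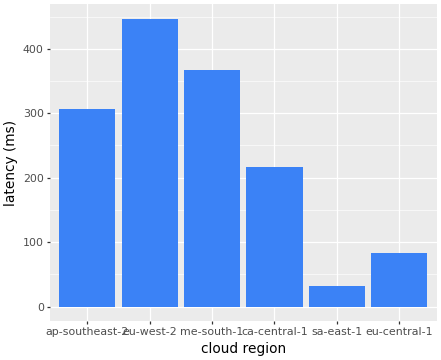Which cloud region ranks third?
ap-southeast-2

Top 4: eu-west-2 ≈ 450, me-south-1 ≈ 350, ap-southeast-2 ≈ 300, ca-central-1 ≈ 200.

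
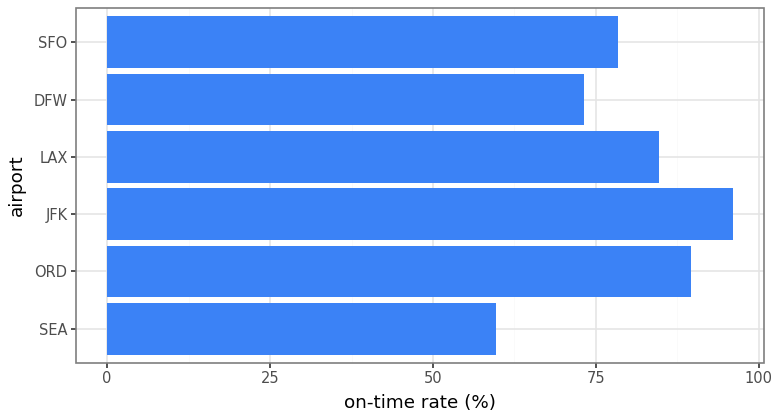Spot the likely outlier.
SEA ≈ 60; the rest sit between ≈ 70 and ≈ 100.

SEA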